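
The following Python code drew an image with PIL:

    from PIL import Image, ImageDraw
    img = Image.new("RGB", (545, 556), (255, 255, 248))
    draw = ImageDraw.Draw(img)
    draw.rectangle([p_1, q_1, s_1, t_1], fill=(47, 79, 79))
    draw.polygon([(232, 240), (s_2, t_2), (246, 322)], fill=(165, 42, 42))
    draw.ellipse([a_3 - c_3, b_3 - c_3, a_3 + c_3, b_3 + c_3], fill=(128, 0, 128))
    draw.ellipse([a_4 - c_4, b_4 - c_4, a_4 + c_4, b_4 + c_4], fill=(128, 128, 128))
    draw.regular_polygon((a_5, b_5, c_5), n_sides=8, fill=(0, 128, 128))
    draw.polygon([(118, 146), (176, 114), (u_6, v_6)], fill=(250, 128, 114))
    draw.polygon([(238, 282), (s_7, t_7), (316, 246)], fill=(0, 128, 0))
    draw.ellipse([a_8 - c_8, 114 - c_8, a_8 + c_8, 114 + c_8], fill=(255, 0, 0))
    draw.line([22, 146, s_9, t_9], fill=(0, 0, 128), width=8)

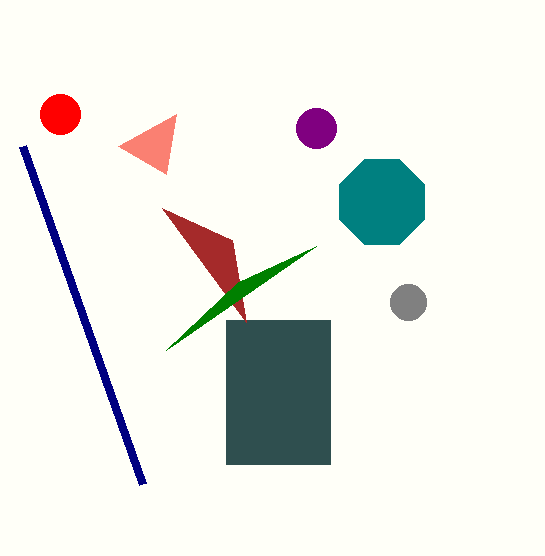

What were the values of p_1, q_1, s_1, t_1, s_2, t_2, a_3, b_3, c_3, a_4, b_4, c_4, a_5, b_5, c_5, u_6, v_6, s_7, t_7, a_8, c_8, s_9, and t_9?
p_1 = 226; q_1 = 320; s_1 = 330; t_1 = 464; s_2 = 162; t_2 = 208; a_3 = 316; b_3 = 128; c_3 = 20; a_4 = 408; b_4 = 302; c_4 = 18; a_5 = 382; b_5 = 202; c_5 = 46; u_6 = 166; v_6 = 174; s_7 = 166; t_7 = 350; a_8 = 60; c_8 = 20; s_9 = 142; t_9 = 484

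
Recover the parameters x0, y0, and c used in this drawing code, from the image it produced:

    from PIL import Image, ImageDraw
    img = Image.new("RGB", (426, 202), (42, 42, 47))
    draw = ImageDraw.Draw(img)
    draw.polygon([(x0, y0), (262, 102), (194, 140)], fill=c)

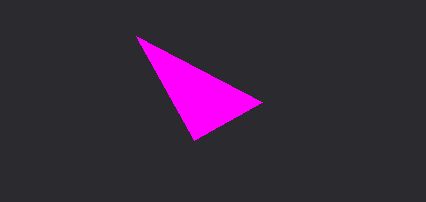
x0 = 136
y0 = 36
c = 'magenta'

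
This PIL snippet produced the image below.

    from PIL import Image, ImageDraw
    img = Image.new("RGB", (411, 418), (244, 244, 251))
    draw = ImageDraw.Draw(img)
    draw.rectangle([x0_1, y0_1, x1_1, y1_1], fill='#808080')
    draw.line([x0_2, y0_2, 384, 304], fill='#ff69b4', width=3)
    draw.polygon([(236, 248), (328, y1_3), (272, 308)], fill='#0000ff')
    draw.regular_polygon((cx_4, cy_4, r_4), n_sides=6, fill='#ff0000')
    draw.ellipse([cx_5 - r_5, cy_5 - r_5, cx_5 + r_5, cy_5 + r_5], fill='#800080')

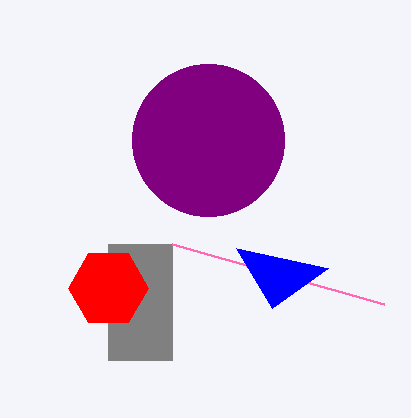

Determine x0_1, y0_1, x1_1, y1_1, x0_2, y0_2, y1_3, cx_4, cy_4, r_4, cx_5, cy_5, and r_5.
x0_1 = 108
y0_1 = 244
x1_1 = 172
y1_1 = 360
x0_2 = 172
y0_2 = 244
y1_3 = 268
cx_4 = 108
cy_4 = 288
r_4 = 40
cx_5 = 208
cy_5 = 140
r_5 = 76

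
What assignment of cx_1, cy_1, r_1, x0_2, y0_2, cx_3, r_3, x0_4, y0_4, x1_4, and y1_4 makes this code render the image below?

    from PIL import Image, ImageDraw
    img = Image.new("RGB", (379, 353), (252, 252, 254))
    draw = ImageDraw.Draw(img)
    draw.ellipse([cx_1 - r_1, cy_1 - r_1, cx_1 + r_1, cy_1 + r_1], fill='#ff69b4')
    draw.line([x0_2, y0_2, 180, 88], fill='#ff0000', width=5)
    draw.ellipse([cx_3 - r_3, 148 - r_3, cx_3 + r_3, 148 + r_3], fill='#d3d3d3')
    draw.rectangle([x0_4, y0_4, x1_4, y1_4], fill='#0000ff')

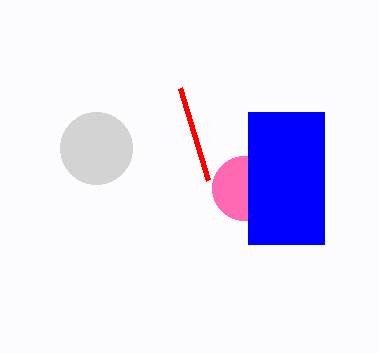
cx_1 = 244; cy_1 = 188; r_1 = 32; x0_2 = 208; y0_2 = 180; cx_3 = 96; r_3 = 36; x0_4 = 248; y0_4 = 112; x1_4 = 324; y1_4 = 244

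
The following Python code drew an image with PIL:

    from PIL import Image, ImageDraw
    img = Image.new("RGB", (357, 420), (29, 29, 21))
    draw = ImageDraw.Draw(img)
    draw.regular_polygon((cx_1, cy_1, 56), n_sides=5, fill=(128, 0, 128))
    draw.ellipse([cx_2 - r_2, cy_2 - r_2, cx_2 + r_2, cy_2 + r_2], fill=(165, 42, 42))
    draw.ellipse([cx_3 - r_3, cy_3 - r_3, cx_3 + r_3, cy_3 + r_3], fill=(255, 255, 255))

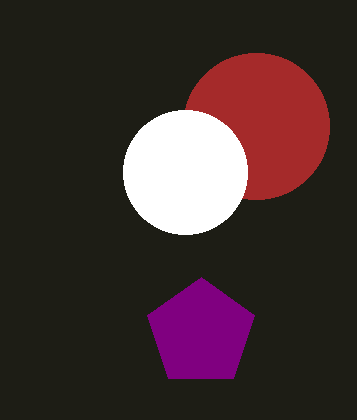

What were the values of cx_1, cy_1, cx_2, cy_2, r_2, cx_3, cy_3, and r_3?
cx_1 = 201; cy_1 = 333; cx_2 = 256; cy_2 = 126; r_2 = 73; cx_3 = 185; cy_3 = 172; r_3 = 62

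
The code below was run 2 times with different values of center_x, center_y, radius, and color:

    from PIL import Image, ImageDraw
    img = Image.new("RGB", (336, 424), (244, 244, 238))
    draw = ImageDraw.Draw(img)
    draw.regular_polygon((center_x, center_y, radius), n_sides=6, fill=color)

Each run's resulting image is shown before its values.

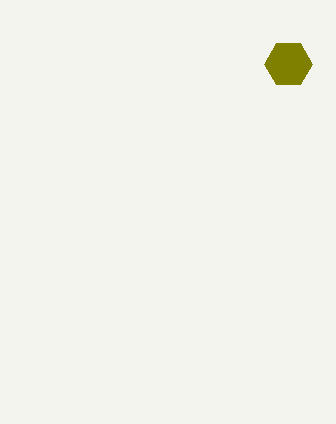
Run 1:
center_x = 288
center_y = 64
radius = 24
color = 'olive'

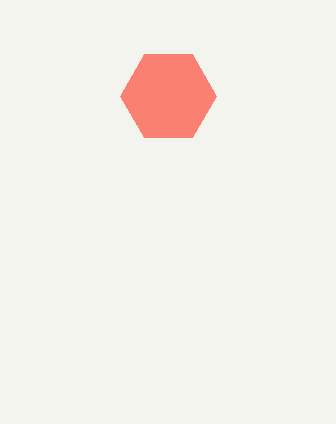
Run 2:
center_x = 168, center_y = 96, radius = 48, color = 'salmon'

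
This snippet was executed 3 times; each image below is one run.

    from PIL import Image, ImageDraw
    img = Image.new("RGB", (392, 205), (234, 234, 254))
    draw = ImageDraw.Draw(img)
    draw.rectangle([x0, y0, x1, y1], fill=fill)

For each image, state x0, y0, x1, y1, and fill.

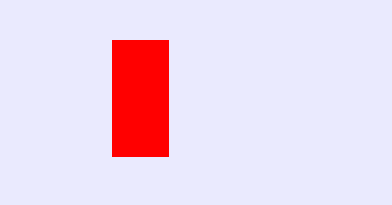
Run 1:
x0 = 112, y0 = 40, x1 = 168, y1 = 156, fill = 'red'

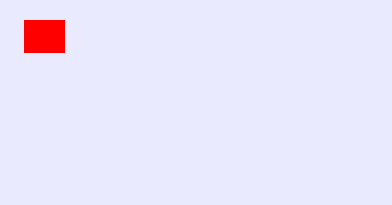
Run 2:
x0 = 24, y0 = 20, x1 = 64, y1 = 52, fill = 'red'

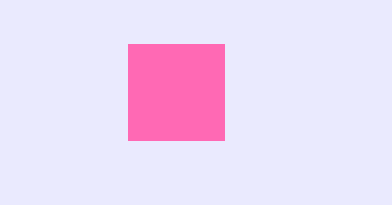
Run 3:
x0 = 128; y0 = 44; x1 = 224; y1 = 140; fill = 'hotpink'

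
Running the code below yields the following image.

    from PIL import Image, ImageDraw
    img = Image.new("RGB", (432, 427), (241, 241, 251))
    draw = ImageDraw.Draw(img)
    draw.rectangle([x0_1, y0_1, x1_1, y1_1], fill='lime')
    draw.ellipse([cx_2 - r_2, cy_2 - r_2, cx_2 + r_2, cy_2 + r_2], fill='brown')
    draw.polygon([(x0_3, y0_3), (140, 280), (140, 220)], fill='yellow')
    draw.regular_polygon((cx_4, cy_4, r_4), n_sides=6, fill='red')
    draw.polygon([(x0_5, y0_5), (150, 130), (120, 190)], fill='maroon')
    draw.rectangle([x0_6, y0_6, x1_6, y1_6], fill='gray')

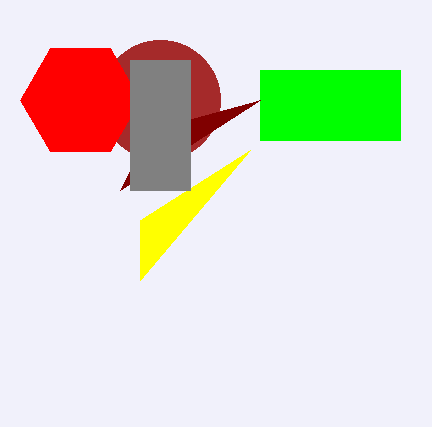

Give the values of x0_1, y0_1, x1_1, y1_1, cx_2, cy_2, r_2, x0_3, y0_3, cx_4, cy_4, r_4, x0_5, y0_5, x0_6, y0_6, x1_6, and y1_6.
x0_1 = 260, y0_1 = 70, x1_1 = 400, y1_1 = 140, cx_2 = 160, cy_2 = 100, r_2 = 60, x0_3 = 250, y0_3 = 150, cx_4 = 80, cy_4 = 100, r_4 = 60, x0_5 = 260, y0_5 = 100, x0_6 = 130, y0_6 = 60, x1_6 = 190, y1_6 = 190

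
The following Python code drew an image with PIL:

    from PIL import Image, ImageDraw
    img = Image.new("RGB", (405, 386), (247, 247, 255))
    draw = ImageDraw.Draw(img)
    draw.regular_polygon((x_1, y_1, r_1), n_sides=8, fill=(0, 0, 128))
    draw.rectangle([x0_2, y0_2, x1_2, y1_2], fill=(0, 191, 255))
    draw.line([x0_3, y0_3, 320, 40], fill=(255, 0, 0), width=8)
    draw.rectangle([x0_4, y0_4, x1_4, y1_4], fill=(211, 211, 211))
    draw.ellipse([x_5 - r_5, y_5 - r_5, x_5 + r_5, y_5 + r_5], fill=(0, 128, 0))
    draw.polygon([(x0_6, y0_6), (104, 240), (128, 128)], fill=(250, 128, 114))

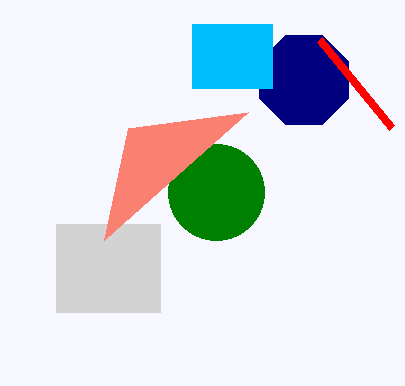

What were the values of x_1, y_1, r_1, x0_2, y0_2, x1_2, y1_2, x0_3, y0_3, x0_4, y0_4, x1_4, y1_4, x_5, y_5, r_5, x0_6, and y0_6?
x_1 = 304
y_1 = 80
r_1 = 48
x0_2 = 192
y0_2 = 24
x1_2 = 272
y1_2 = 88
x0_3 = 392
y0_3 = 128
x0_4 = 56
y0_4 = 224
x1_4 = 160
y1_4 = 312
x_5 = 216
y_5 = 192
r_5 = 48
x0_6 = 248
y0_6 = 112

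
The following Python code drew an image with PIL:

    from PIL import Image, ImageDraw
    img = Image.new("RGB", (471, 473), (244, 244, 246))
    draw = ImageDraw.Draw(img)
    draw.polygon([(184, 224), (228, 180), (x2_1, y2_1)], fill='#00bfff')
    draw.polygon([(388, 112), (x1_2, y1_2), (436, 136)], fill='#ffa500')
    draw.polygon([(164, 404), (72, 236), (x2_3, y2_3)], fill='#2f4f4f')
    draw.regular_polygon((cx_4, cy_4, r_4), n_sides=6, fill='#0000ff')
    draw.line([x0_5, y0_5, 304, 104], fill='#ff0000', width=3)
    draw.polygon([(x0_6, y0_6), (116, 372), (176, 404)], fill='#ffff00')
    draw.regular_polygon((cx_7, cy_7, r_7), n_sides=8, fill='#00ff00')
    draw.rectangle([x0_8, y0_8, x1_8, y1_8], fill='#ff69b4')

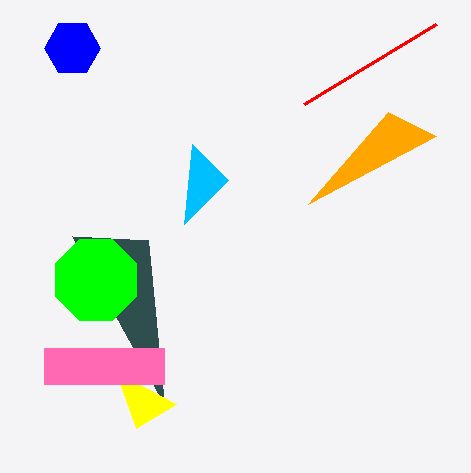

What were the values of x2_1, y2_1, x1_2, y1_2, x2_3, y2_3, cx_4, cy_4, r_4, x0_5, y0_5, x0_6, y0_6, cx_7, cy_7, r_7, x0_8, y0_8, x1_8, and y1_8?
x2_1 = 192; y2_1 = 144; x1_2 = 308; y1_2 = 204; x2_3 = 148; y2_3 = 240; cx_4 = 72; cy_4 = 48; r_4 = 28; x0_5 = 436; y0_5 = 24; x0_6 = 136; y0_6 = 428; cx_7 = 96; cy_7 = 280; r_7 = 44; x0_8 = 44; y0_8 = 348; x1_8 = 164; y1_8 = 384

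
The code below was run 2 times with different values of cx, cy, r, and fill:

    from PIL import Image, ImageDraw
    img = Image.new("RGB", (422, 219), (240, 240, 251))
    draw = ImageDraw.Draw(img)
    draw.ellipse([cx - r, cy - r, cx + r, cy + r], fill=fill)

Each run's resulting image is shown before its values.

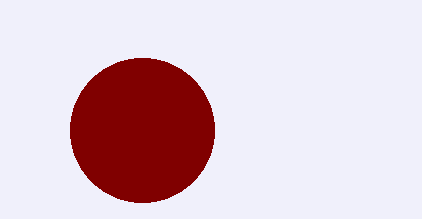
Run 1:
cx = 142, cy = 130, r = 72, fill = 'maroon'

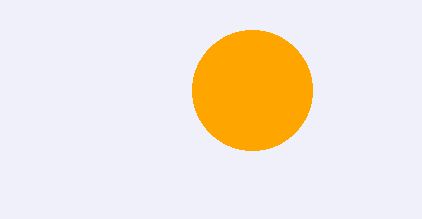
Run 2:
cx = 252, cy = 90, r = 60, fill = 'orange'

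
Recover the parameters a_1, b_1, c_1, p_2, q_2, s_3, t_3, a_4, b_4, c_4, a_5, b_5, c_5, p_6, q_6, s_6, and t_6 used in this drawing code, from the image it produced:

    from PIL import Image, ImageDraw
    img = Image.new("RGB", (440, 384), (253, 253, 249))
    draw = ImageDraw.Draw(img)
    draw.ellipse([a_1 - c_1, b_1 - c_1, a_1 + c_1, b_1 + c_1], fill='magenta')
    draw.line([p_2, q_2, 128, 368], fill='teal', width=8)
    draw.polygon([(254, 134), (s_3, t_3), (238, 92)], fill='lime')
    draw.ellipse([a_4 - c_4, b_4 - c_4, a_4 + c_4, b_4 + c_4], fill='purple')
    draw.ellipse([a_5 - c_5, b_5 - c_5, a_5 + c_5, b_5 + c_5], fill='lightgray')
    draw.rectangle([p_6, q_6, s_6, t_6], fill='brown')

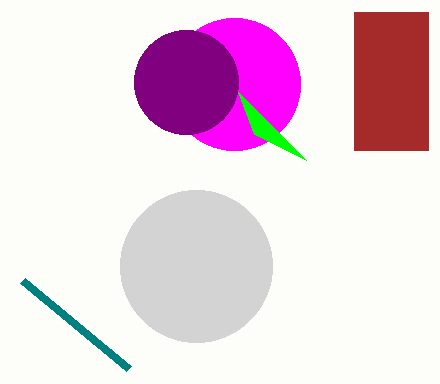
a_1 = 234, b_1 = 84, c_1 = 66, p_2 = 22, q_2 = 280, s_3 = 306, t_3 = 160, a_4 = 186, b_4 = 82, c_4 = 52, a_5 = 196, b_5 = 266, c_5 = 76, p_6 = 354, q_6 = 12, s_6 = 428, t_6 = 150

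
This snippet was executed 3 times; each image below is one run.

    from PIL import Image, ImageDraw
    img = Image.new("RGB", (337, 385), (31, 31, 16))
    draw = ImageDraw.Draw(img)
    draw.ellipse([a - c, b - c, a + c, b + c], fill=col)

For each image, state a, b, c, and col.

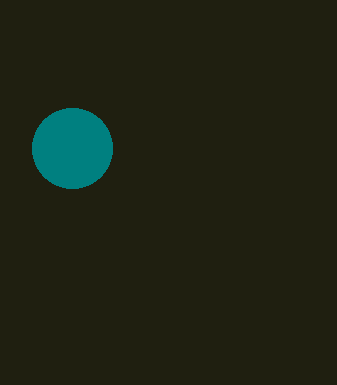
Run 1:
a = 72; b = 148; c = 40; col = 'teal'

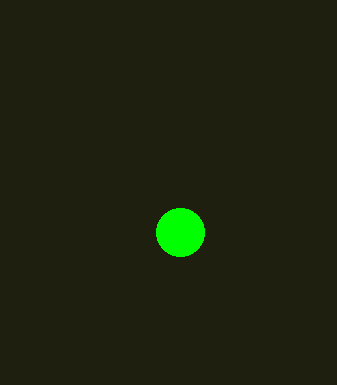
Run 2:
a = 180
b = 232
c = 24
col = 'lime'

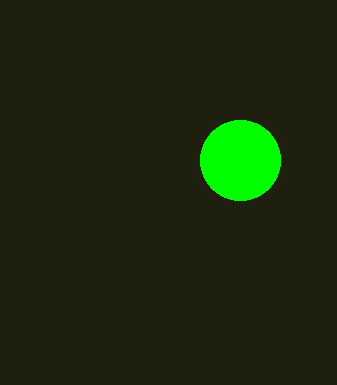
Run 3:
a = 240
b = 160
c = 40
col = 'lime'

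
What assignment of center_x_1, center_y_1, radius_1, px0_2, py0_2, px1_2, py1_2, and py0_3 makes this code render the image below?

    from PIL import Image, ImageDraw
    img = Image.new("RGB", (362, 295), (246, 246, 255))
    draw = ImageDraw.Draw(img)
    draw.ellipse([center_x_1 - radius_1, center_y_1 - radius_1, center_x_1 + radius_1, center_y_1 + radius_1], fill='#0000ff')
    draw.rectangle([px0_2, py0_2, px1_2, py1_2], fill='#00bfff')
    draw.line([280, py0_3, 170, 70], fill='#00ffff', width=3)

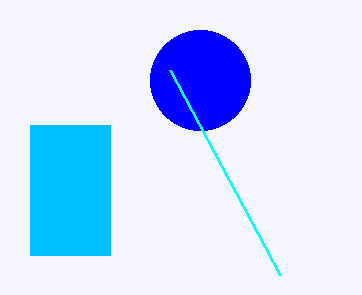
center_x_1 = 200; center_y_1 = 80; radius_1 = 50; px0_2 = 30; py0_2 = 125; px1_2 = 110; py1_2 = 255; py0_3 = 275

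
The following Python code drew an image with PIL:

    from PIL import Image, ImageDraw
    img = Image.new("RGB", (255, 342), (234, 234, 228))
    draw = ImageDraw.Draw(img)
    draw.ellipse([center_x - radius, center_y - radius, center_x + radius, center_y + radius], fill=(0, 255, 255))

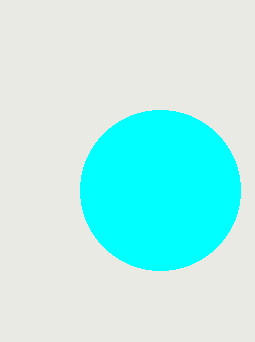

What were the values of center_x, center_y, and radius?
center_x = 160, center_y = 190, radius = 80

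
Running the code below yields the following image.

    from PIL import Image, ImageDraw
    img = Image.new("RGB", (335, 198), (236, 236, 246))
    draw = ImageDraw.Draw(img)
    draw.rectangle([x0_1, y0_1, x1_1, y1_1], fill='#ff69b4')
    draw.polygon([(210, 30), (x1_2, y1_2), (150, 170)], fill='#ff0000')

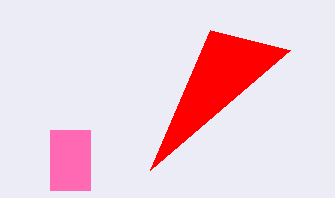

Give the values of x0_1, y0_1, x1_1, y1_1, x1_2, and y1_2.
x0_1 = 50; y0_1 = 130; x1_1 = 90; y1_1 = 190; x1_2 = 290; y1_2 = 50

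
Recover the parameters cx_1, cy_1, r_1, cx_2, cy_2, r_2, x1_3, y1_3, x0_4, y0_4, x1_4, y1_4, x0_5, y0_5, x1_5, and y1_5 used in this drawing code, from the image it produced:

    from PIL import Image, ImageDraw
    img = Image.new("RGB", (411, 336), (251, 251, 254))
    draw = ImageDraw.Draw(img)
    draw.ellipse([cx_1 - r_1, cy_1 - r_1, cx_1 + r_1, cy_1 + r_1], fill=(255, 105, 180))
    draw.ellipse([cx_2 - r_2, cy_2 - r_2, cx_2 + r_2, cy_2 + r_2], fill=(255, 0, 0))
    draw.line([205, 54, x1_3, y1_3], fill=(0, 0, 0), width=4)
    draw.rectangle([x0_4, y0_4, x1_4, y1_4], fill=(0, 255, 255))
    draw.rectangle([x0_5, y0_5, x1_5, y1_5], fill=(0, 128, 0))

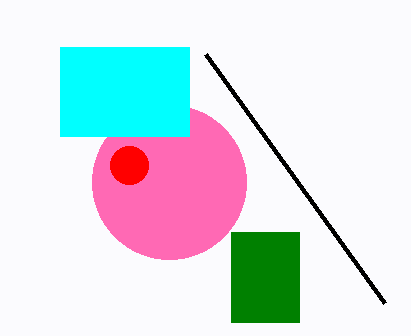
cx_1 = 169, cy_1 = 182, r_1 = 77, cx_2 = 129, cy_2 = 165, r_2 = 19, x1_3 = 384, y1_3 = 303, x0_4 = 60, y0_4 = 47, x1_4 = 189, y1_4 = 136, x0_5 = 231, y0_5 = 232, x1_5 = 299, y1_5 = 322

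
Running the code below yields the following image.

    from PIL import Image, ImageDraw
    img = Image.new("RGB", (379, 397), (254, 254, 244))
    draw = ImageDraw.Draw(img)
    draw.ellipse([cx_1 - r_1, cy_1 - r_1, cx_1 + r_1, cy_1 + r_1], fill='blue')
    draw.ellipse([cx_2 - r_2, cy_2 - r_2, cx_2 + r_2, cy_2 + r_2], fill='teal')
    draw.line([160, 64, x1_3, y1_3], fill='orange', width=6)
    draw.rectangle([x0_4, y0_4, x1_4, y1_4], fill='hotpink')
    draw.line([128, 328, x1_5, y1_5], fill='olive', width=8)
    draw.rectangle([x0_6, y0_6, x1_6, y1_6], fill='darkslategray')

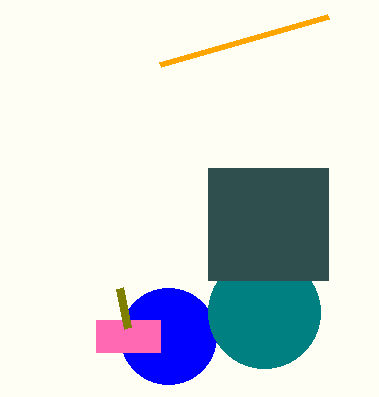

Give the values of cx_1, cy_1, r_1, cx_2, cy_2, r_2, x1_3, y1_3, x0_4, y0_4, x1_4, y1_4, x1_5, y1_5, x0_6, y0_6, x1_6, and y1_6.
cx_1 = 168, cy_1 = 336, r_1 = 48, cx_2 = 264, cy_2 = 312, r_2 = 56, x1_3 = 328, y1_3 = 16, x0_4 = 96, y0_4 = 320, x1_4 = 160, y1_4 = 352, x1_5 = 120, y1_5 = 288, x0_6 = 208, y0_6 = 168, x1_6 = 328, y1_6 = 280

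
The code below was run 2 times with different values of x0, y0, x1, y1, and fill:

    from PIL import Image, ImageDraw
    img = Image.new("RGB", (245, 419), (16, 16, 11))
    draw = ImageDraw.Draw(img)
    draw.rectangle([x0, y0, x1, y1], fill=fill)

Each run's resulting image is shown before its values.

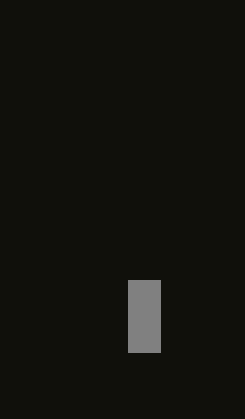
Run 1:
x0 = 128
y0 = 280
x1 = 160
y1 = 352
fill = 'gray'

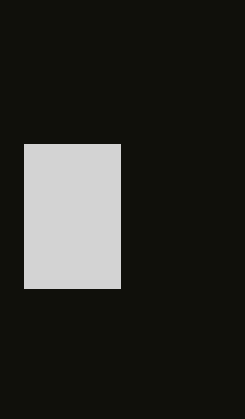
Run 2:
x0 = 24, y0 = 144, x1 = 120, y1 = 288, fill = 'lightgray'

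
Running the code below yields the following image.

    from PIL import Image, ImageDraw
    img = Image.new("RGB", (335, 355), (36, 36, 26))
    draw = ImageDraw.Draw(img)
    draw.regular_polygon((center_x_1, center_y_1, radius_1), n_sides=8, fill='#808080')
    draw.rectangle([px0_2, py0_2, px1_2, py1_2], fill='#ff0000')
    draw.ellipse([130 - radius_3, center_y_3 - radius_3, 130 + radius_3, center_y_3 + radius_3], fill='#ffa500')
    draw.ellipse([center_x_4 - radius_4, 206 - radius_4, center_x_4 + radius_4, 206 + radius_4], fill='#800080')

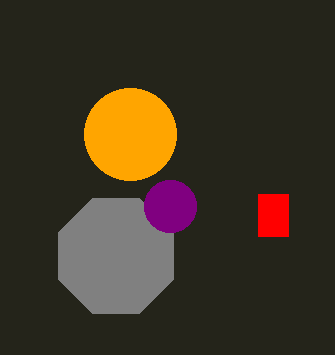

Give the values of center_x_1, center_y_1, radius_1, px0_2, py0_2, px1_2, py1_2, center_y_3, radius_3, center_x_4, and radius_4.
center_x_1 = 116; center_y_1 = 256; radius_1 = 62; px0_2 = 258; py0_2 = 194; px1_2 = 288; py1_2 = 236; center_y_3 = 134; radius_3 = 46; center_x_4 = 170; radius_4 = 26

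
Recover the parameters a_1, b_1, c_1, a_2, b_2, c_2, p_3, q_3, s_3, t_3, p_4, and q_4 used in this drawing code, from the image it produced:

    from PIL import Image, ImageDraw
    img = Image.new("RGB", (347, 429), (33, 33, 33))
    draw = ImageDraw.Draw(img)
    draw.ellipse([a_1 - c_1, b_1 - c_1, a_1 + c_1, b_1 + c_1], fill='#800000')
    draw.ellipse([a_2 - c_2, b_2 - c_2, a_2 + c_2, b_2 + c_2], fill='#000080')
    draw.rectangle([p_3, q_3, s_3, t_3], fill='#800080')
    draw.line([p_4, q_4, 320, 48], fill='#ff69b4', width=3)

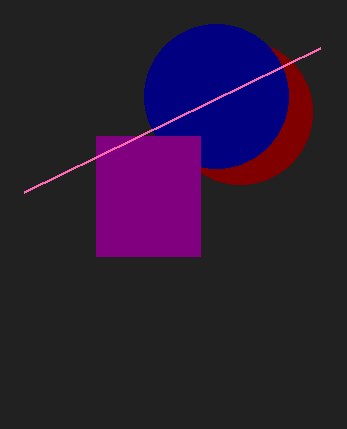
a_1 = 240, b_1 = 112, c_1 = 72, a_2 = 216, b_2 = 96, c_2 = 72, p_3 = 96, q_3 = 136, s_3 = 200, t_3 = 256, p_4 = 24, q_4 = 192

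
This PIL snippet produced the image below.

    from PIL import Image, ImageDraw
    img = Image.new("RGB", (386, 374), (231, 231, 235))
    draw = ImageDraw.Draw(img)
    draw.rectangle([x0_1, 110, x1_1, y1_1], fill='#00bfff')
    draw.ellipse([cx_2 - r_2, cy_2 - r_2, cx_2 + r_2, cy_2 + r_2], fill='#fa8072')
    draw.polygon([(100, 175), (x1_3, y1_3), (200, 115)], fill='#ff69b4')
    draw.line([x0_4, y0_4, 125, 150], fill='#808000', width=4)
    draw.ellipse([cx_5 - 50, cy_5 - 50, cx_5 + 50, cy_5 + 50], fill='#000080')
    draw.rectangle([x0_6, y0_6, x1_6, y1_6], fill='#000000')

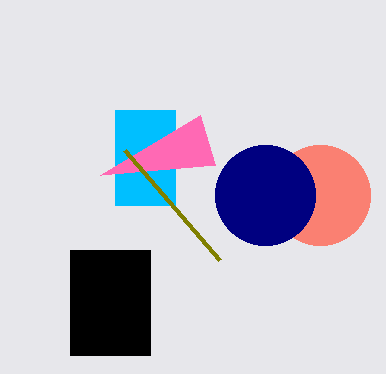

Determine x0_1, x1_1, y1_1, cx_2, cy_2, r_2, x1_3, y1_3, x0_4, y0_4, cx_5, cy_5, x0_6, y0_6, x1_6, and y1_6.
x0_1 = 115
x1_1 = 175
y1_1 = 205
cx_2 = 320
cy_2 = 195
r_2 = 50
x1_3 = 215
y1_3 = 165
x0_4 = 220
y0_4 = 260
cx_5 = 265
cy_5 = 195
x0_6 = 70
y0_6 = 250
x1_6 = 150
y1_6 = 355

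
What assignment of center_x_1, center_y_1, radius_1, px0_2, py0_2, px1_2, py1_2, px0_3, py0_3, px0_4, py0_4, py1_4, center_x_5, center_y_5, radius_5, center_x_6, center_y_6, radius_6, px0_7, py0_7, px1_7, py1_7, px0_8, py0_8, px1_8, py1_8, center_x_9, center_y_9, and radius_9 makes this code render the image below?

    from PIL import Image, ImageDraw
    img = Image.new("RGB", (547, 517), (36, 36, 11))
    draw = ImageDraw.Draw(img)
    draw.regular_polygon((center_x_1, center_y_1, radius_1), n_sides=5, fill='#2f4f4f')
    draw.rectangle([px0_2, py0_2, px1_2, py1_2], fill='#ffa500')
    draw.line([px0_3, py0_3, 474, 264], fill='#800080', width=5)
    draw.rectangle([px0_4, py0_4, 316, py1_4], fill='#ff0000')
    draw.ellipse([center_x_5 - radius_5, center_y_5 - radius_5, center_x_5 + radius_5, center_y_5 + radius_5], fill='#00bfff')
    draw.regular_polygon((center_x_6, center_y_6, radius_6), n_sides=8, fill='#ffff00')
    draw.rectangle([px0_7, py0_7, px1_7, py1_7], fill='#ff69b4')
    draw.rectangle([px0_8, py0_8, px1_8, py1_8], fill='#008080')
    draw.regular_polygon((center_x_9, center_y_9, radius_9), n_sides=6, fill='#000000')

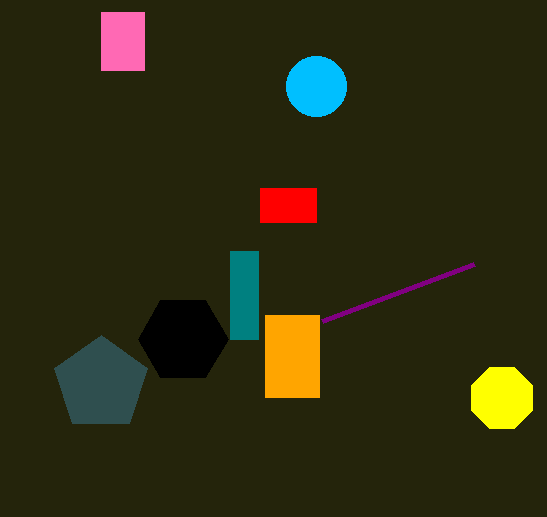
center_x_1 = 101; center_y_1 = 384; radius_1 = 49; px0_2 = 265; py0_2 = 315; px1_2 = 319; py1_2 = 397; px0_3 = 322; py0_3 = 321; px0_4 = 260; py0_4 = 188; py1_4 = 222; center_x_5 = 316; center_y_5 = 86; radius_5 = 30; center_x_6 = 502; center_y_6 = 398; radius_6 = 33; px0_7 = 101; py0_7 = 12; px1_7 = 144; py1_7 = 70; px0_8 = 230; py0_8 = 251; px1_8 = 258; py1_8 = 339; center_x_9 = 183; center_y_9 = 339; radius_9 = 45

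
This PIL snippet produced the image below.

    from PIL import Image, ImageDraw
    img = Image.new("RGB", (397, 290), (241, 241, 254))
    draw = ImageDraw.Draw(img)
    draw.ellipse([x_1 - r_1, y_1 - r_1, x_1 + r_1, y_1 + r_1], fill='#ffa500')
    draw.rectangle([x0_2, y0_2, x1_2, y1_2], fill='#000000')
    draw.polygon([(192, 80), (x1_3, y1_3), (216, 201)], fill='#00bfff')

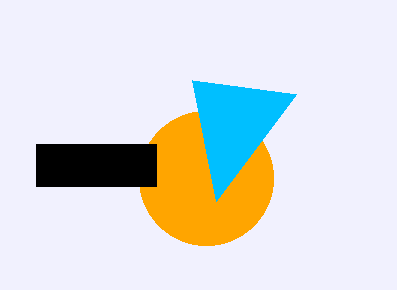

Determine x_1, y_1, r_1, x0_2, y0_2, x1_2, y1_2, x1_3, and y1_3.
x_1 = 206; y_1 = 178; r_1 = 67; x0_2 = 36; y0_2 = 144; x1_2 = 156; y1_2 = 186; x1_3 = 296; y1_3 = 94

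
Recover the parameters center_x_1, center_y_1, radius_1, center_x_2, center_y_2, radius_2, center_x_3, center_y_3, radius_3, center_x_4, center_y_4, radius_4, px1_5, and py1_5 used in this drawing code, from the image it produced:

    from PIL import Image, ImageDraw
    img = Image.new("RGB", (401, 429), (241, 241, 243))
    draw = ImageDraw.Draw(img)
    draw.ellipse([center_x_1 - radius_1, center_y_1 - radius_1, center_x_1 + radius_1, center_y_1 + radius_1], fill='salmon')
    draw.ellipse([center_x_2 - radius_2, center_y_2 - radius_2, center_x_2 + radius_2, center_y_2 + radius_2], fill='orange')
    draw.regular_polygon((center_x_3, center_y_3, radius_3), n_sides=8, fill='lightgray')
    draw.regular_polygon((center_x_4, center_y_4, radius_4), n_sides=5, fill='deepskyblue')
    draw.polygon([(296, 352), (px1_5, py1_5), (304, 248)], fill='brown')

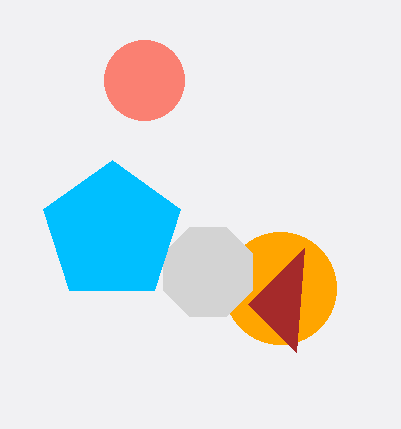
center_x_1 = 144, center_y_1 = 80, radius_1 = 40, center_x_2 = 280, center_y_2 = 288, radius_2 = 56, center_x_3 = 208, center_y_3 = 272, radius_3 = 48, center_x_4 = 112, center_y_4 = 232, radius_4 = 72, px1_5 = 248, py1_5 = 304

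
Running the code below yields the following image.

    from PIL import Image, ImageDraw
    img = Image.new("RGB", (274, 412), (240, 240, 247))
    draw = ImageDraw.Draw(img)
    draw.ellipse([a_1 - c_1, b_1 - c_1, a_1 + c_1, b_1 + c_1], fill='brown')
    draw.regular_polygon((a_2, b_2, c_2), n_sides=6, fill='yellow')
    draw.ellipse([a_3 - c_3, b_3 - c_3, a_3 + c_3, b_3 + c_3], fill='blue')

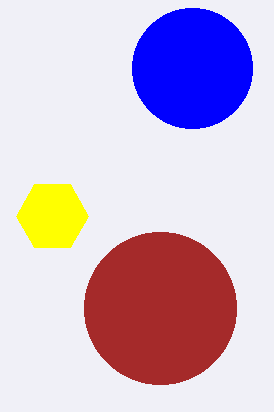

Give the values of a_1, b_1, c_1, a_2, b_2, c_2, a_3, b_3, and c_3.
a_1 = 160
b_1 = 308
c_1 = 76
a_2 = 52
b_2 = 216
c_2 = 36
a_3 = 192
b_3 = 68
c_3 = 60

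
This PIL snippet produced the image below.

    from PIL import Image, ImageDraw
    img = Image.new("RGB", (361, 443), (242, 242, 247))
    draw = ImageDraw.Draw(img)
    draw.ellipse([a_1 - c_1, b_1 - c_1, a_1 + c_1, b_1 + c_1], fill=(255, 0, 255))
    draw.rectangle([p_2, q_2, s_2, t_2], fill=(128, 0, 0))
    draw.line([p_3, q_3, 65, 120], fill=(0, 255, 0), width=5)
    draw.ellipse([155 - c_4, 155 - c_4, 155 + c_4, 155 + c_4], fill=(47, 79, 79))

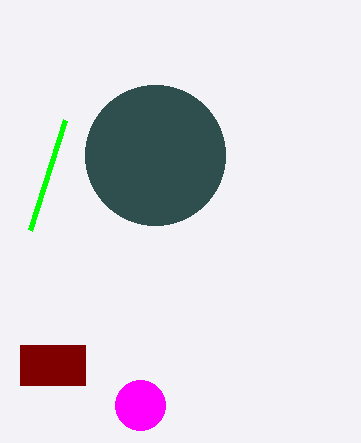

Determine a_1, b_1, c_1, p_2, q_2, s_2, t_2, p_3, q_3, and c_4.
a_1 = 140
b_1 = 405
c_1 = 25
p_2 = 20
q_2 = 345
s_2 = 85
t_2 = 385
p_3 = 30
q_3 = 230
c_4 = 70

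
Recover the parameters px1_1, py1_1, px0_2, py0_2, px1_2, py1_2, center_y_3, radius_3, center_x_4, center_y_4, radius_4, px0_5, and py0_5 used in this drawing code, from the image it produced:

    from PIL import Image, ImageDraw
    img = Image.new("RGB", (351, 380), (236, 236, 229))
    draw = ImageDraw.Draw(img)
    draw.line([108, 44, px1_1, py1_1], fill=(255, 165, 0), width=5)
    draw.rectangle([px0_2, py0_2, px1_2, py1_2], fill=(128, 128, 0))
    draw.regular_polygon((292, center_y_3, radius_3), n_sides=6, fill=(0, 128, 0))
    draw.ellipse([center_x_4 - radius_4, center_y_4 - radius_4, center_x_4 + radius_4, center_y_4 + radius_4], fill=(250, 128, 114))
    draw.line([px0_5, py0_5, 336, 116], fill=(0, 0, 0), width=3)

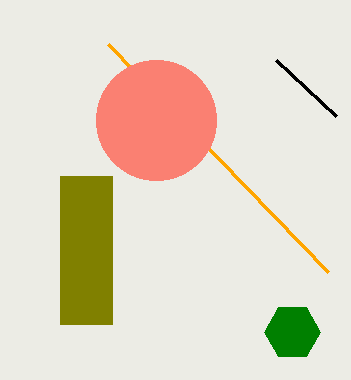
px1_1 = 328, py1_1 = 272, px0_2 = 60, py0_2 = 176, px1_2 = 112, py1_2 = 324, center_y_3 = 332, radius_3 = 28, center_x_4 = 156, center_y_4 = 120, radius_4 = 60, px0_5 = 276, py0_5 = 60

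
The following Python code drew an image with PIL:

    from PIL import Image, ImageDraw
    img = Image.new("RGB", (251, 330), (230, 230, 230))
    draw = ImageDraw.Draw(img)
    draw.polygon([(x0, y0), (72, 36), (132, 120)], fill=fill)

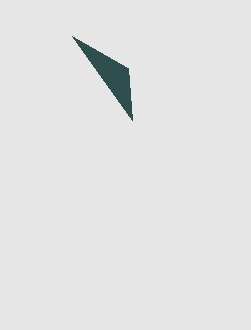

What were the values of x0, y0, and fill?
x0 = 128; y0 = 68; fill = 'darkslategray'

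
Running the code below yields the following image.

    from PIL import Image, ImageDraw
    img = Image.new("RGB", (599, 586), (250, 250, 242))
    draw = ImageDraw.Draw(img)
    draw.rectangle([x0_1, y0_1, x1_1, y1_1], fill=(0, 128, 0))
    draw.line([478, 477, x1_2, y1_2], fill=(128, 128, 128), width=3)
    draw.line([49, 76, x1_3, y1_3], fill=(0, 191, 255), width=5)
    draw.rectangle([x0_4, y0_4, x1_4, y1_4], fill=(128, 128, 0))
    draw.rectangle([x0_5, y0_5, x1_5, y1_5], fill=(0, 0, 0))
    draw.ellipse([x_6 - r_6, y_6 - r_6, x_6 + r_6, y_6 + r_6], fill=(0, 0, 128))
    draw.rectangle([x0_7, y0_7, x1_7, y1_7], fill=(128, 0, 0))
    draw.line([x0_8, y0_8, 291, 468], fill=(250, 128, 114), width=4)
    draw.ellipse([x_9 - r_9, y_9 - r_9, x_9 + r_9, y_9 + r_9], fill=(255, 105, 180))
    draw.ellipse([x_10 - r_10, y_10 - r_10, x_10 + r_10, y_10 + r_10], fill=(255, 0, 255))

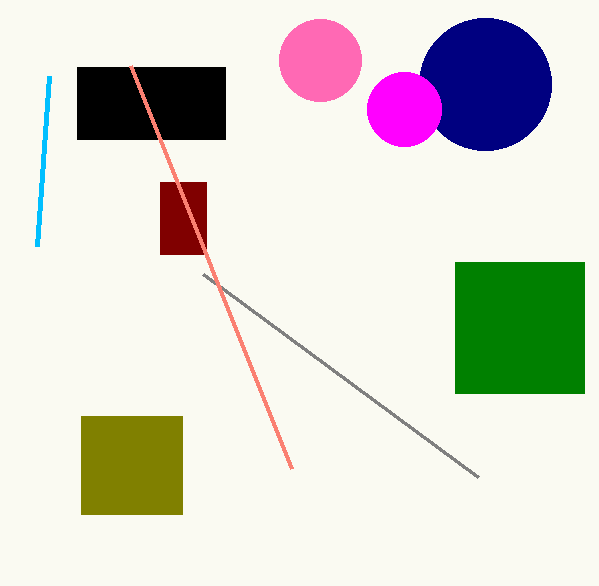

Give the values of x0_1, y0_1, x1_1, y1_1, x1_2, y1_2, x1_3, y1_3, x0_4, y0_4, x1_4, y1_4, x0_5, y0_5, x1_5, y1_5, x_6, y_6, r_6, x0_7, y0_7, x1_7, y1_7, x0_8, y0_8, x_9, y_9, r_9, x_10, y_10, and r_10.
x0_1 = 455, y0_1 = 262, x1_1 = 584, y1_1 = 393, x1_2 = 203, y1_2 = 274, x1_3 = 37, y1_3 = 246, x0_4 = 81, y0_4 = 416, x1_4 = 182, y1_4 = 514, x0_5 = 77, y0_5 = 67, x1_5 = 225, y1_5 = 139, x_6 = 485, y_6 = 84, r_6 = 66, x0_7 = 160, y0_7 = 182, x1_7 = 206, y1_7 = 254, x0_8 = 130, y0_8 = 65, x_9 = 320, y_9 = 60, r_9 = 41, x_10 = 404, y_10 = 109, r_10 = 37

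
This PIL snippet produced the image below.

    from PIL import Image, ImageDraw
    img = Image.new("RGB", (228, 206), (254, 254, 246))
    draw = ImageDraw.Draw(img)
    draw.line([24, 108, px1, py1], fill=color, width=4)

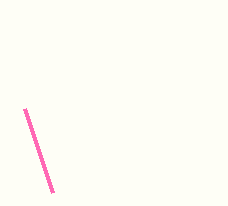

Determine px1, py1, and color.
px1 = 52; py1 = 192; color = 'hotpink'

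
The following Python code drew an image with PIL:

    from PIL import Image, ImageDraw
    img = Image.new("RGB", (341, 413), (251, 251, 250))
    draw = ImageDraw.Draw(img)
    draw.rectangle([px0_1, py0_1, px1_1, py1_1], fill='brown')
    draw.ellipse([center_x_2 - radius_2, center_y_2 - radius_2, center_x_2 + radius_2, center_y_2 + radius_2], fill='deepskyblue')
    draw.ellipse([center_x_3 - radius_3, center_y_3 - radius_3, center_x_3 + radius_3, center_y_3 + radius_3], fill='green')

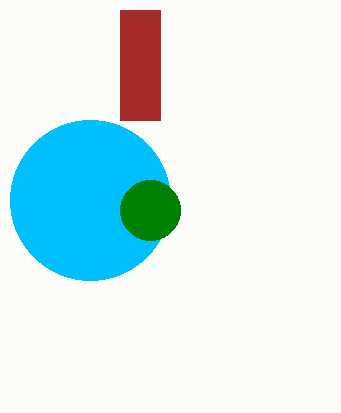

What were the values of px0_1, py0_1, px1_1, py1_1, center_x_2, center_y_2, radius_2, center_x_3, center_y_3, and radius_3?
px0_1 = 120, py0_1 = 10, px1_1 = 160, py1_1 = 120, center_x_2 = 90, center_y_2 = 200, radius_2 = 80, center_x_3 = 150, center_y_3 = 210, radius_3 = 30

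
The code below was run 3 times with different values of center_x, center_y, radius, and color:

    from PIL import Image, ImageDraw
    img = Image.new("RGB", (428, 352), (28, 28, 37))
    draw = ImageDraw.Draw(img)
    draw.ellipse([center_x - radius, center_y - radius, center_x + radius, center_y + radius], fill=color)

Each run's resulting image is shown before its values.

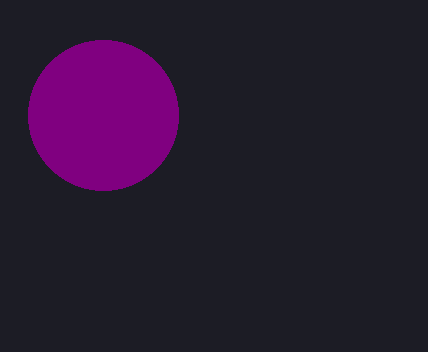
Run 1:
center_x = 103; center_y = 115; radius = 75; color = 'purple'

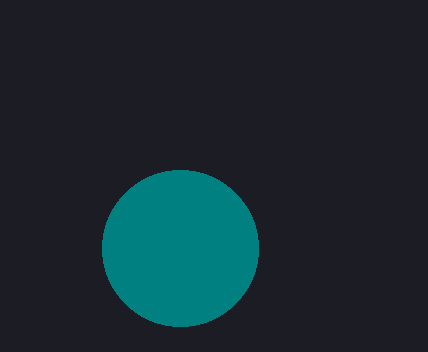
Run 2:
center_x = 180; center_y = 248; radius = 78; color = 'teal'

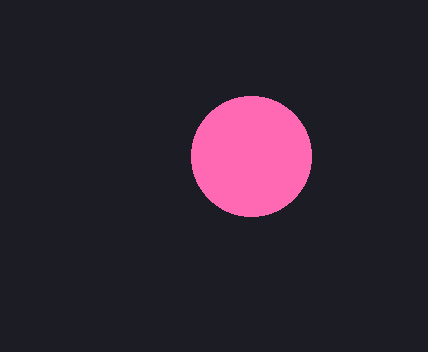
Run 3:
center_x = 251
center_y = 156
radius = 60
color = 'hotpink'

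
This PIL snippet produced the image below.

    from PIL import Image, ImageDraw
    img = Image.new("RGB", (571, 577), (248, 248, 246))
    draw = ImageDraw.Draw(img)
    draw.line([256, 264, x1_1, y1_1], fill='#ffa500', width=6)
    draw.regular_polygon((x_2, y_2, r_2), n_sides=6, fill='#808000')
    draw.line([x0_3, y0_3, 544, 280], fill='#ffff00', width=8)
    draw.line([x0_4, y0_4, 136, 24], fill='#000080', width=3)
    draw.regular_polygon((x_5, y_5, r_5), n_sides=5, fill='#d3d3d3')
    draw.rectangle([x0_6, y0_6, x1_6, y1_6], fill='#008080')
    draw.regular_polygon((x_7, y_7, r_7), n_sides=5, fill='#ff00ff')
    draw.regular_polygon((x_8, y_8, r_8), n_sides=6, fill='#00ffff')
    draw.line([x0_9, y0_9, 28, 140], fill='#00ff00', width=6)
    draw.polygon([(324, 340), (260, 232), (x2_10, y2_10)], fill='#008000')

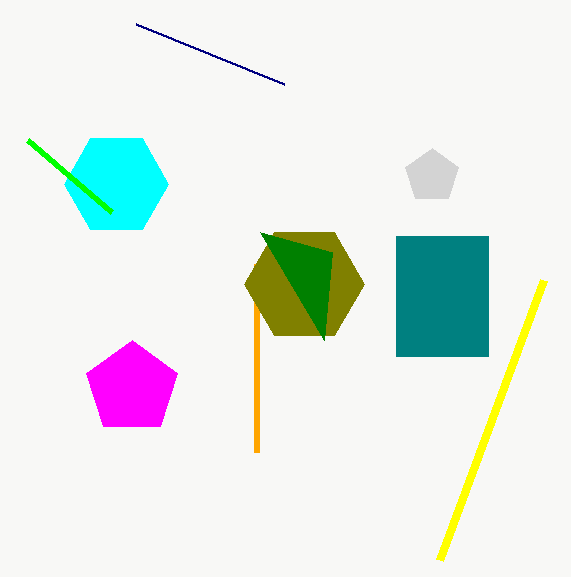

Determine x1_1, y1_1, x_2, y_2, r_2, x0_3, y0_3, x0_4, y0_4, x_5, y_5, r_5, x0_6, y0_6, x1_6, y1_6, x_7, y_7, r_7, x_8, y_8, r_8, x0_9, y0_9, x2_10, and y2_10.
x1_1 = 256; y1_1 = 452; x_2 = 304; y_2 = 284; r_2 = 60; x0_3 = 440; y0_3 = 560; x0_4 = 284; y0_4 = 84; x_5 = 432; y_5 = 176; r_5 = 28; x0_6 = 396; y0_6 = 236; x1_6 = 488; y1_6 = 356; x_7 = 132; y_7 = 388; r_7 = 48; x_8 = 116; y_8 = 184; r_8 = 52; x0_9 = 112; y0_9 = 212; x2_10 = 332; y2_10 = 252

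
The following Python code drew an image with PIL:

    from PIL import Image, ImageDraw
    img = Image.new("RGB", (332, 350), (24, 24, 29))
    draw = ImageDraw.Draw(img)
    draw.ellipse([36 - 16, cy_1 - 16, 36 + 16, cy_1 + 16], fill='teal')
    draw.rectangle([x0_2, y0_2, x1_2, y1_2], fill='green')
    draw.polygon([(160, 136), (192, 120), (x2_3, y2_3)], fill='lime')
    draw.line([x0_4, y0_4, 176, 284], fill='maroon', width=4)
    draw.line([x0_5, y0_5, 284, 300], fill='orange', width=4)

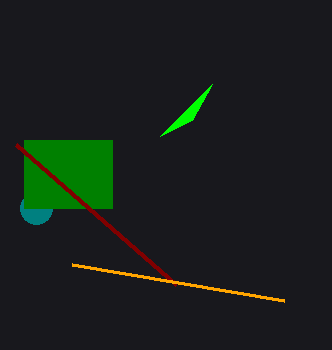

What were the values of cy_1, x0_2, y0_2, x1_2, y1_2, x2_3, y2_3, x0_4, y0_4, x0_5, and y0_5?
cy_1 = 208; x0_2 = 24; y0_2 = 140; x1_2 = 112; y1_2 = 208; x2_3 = 212; y2_3 = 84; x0_4 = 16; y0_4 = 144; x0_5 = 72; y0_5 = 264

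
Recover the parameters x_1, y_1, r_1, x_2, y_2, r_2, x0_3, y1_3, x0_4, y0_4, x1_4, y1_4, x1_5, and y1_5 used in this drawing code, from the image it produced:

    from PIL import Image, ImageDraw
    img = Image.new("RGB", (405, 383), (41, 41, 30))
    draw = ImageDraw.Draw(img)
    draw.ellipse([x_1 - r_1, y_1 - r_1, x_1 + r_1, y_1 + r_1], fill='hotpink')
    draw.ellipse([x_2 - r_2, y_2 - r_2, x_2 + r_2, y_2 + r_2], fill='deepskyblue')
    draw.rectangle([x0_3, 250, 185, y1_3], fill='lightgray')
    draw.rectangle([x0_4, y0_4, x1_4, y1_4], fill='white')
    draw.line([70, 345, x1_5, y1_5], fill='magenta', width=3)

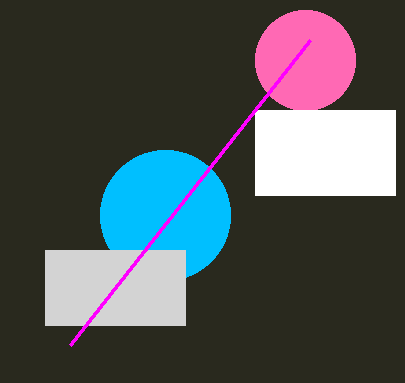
x_1 = 305, y_1 = 60, r_1 = 50, x_2 = 165, y_2 = 215, r_2 = 65, x0_3 = 45, y1_3 = 325, x0_4 = 255, y0_4 = 110, x1_4 = 395, y1_4 = 195, x1_5 = 310, y1_5 = 40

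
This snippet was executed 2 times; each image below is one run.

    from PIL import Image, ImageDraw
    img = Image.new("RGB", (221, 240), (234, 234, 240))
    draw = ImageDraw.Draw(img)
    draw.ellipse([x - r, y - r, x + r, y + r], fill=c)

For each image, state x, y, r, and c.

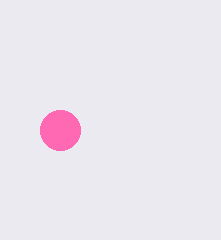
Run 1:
x = 60; y = 130; r = 20; c = 'hotpink'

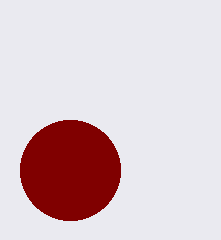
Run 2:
x = 70; y = 170; r = 50; c = 'maroon'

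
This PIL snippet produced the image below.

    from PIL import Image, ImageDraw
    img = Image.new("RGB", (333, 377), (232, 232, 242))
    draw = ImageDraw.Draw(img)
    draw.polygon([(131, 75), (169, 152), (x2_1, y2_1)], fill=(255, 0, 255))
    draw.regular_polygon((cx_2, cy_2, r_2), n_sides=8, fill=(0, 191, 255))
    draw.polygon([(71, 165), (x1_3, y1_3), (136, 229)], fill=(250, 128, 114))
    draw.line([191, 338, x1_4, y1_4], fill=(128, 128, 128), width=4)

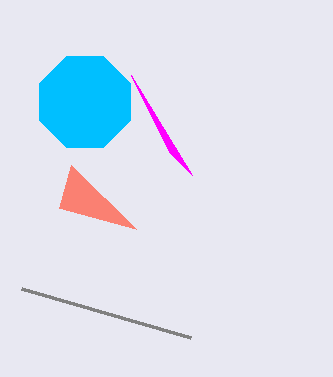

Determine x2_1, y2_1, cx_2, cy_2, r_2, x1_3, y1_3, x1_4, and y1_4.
x2_1 = 192; y2_1 = 175; cx_2 = 85; cy_2 = 102; r_2 = 49; x1_3 = 59; y1_3 = 208; x1_4 = 22; y1_4 = 289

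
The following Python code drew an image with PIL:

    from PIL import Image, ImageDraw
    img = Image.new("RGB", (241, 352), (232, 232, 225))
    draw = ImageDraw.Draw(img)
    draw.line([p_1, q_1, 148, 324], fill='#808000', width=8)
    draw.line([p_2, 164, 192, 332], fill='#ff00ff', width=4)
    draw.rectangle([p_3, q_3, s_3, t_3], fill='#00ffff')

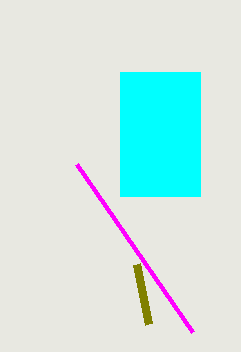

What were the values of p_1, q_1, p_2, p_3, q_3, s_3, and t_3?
p_1 = 136, q_1 = 264, p_2 = 76, p_3 = 120, q_3 = 72, s_3 = 200, t_3 = 196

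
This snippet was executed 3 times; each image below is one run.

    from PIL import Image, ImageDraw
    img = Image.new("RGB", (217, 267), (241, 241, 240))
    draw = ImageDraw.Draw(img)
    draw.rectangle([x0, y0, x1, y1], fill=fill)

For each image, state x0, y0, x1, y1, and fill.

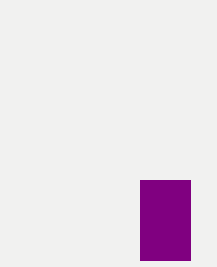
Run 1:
x0 = 140, y0 = 180, x1 = 190, y1 = 260, fill = 'purple'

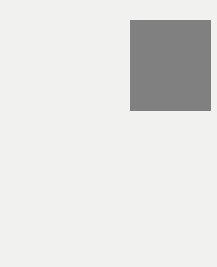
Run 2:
x0 = 130; y0 = 20; x1 = 210; y1 = 110; fill = 'gray'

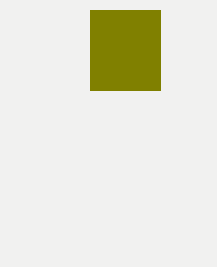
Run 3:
x0 = 90, y0 = 10, x1 = 160, y1 = 90, fill = 'olive'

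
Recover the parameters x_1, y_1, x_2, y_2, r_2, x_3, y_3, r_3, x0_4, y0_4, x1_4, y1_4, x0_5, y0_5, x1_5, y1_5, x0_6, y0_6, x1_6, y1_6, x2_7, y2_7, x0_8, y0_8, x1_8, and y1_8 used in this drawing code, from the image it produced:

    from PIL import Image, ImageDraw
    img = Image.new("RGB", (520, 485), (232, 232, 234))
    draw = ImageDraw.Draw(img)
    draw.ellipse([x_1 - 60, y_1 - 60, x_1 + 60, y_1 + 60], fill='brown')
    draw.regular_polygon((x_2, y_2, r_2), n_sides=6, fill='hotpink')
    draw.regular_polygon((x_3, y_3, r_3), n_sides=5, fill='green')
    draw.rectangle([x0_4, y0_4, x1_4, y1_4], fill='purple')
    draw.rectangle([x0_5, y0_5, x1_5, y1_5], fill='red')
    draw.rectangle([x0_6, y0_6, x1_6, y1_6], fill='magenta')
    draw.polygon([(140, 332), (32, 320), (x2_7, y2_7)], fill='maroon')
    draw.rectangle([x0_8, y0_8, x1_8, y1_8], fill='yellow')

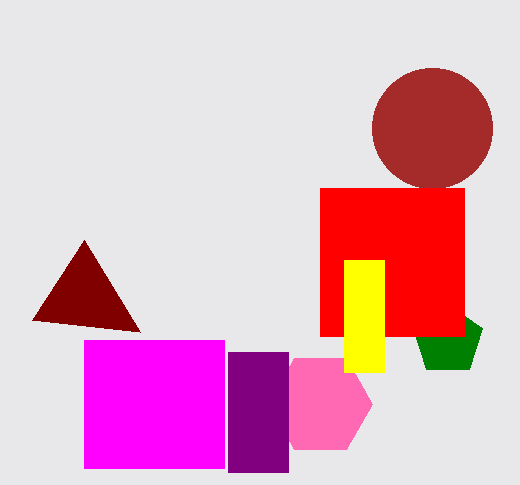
x_1 = 432
y_1 = 128
x_2 = 320
y_2 = 404
r_2 = 52
x_3 = 448
y_3 = 340
r_3 = 36
x0_4 = 228
y0_4 = 352
x1_4 = 288
y1_4 = 472
x0_5 = 320
y0_5 = 188
x1_5 = 464
y1_5 = 336
x0_6 = 84
y0_6 = 340
x1_6 = 224
y1_6 = 468
x2_7 = 84
y2_7 = 240
x0_8 = 344
y0_8 = 260
x1_8 = 384
y1_8 = 372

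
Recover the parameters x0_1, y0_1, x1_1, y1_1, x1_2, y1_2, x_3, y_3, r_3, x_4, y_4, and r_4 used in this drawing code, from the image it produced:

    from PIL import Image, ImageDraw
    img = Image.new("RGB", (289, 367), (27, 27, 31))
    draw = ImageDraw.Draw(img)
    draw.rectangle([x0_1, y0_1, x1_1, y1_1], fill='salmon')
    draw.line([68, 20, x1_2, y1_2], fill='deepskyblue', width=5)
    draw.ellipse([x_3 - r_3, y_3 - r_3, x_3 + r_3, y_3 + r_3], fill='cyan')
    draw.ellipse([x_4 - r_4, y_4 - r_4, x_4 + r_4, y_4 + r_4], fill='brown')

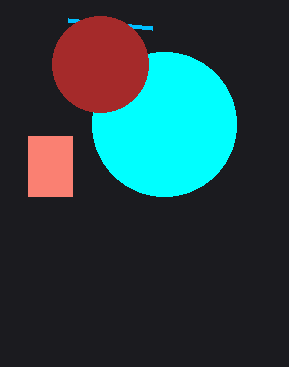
x0_1 = 28, y0_1 = 136, x1_1 = 72, y1_1 = 196, x1_2 = 152, y1_2 = 28, x_3 = 164, y_3 = 124, r_3 = 72, x_4 = 100, y_4 = 64, r_4 = 48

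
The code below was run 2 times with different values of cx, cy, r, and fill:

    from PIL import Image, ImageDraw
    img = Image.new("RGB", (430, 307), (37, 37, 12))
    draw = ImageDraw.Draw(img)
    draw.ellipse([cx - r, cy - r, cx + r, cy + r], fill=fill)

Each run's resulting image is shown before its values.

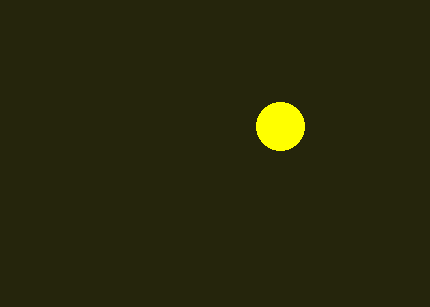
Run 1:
cx = 280
cy = 126
r = 24
fill = 'yellow'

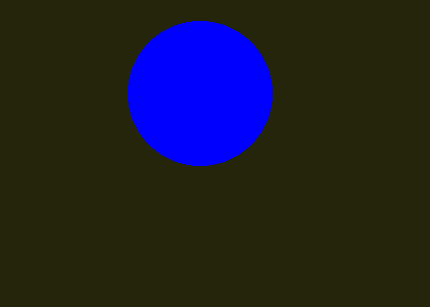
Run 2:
cx = 200; cy = 93; r = 72; fill = 'blue'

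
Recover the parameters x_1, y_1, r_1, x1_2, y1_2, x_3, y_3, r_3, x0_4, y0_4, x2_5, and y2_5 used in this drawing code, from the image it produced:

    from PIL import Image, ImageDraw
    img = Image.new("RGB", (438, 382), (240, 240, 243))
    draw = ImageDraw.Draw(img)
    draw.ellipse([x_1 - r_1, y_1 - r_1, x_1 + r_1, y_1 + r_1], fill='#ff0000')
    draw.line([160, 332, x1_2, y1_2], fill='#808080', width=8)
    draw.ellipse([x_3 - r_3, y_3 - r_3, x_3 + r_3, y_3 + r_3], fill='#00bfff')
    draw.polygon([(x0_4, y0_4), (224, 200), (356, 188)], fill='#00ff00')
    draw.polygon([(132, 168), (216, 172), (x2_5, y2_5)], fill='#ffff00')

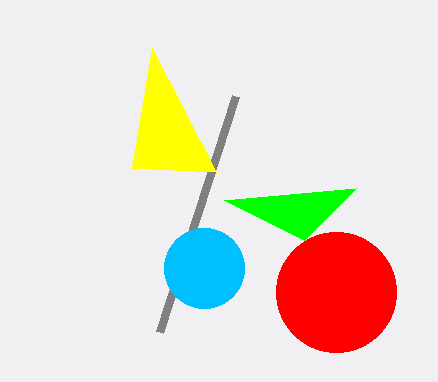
x_1 = 336, y_1 = 292, r_1 = 60, x1_2 = 236, y1_2 = 96, x_3 = 204, y_3 = 268, r_3 = 40, x0_4 = 304, y0_4 = 240, x2_5 = 152, y2_5 = 48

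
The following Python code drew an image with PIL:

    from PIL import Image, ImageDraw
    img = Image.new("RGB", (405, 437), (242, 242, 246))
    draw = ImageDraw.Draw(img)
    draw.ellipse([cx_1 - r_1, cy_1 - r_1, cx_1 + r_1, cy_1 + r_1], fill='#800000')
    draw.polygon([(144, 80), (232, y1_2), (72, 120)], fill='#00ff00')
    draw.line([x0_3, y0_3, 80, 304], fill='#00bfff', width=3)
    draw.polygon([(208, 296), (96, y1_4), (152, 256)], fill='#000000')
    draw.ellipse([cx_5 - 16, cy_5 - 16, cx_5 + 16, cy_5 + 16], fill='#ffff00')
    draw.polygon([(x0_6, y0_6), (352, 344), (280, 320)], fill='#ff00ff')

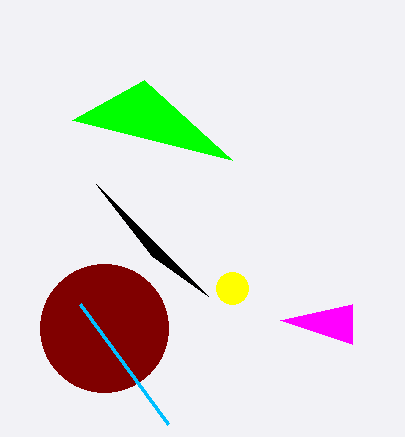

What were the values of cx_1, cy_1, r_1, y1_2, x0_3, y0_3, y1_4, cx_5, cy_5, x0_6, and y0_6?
cx_1 = 104
cy_1 = 328
r_1 = 64
y1_2 = 160
x0_3 = 168
y0_3 = 424
y1_4 = 184
cx_5 = 232
cy_5 = 288
x0_6 = 352
y0_6 = 304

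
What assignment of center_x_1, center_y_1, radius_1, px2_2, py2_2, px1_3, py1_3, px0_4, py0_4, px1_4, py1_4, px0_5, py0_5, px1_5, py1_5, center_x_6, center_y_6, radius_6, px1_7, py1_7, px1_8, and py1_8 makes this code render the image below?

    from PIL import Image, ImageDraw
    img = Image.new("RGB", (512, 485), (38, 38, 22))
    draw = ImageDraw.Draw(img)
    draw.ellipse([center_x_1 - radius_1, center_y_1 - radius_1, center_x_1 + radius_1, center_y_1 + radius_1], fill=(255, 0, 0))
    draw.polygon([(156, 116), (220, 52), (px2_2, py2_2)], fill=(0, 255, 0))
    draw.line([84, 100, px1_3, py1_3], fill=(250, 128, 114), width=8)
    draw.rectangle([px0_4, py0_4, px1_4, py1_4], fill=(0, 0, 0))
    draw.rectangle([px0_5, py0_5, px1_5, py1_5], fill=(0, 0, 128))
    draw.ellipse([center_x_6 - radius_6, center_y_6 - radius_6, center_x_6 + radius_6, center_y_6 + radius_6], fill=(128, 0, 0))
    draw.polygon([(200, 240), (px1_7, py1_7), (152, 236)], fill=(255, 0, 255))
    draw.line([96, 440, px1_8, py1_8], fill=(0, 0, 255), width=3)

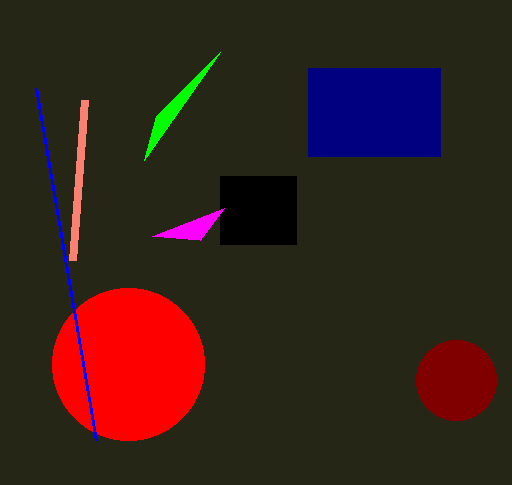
center_x_1 = 128; center_y_1 = 364; radius_1 = 76; px2_2 = 144; py2_2 = 160; px1_3 = 72; py1_3 = 260; px0_4 = 220; py0_4 = 176; px1_4 = 296; py1_4 = 244; px0_5 = 308; py0_5 = 68; px1_5 = 440; py1_5 = 156; center_x_6 = 456; center_y_6 = 380; radius_6 = 40; px1_7 = 224; py1_7 = 208; px1_8 = 36; py1_8 = 88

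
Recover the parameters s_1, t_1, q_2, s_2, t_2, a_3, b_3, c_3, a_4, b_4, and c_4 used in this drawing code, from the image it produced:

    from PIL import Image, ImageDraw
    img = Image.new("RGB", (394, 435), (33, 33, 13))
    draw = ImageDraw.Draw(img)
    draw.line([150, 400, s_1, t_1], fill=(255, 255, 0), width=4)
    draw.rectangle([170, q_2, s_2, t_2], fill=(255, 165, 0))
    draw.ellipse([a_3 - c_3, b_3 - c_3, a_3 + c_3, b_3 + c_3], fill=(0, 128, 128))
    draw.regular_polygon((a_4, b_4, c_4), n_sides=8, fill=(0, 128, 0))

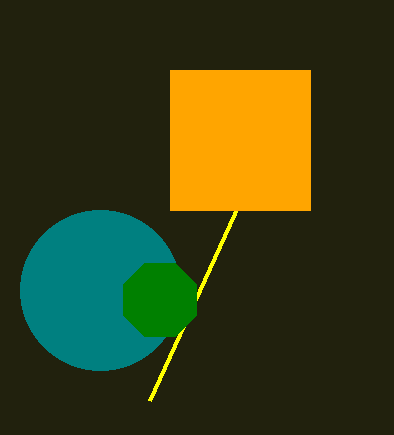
s_1 = 300; t_1 = 70; q_2 = 70; s_2 = 310; t_2 = 210; a_3 = 100; b_3 = 290; c_3 = 80; a_4 = 160; b_4 = 300; c_4 = 40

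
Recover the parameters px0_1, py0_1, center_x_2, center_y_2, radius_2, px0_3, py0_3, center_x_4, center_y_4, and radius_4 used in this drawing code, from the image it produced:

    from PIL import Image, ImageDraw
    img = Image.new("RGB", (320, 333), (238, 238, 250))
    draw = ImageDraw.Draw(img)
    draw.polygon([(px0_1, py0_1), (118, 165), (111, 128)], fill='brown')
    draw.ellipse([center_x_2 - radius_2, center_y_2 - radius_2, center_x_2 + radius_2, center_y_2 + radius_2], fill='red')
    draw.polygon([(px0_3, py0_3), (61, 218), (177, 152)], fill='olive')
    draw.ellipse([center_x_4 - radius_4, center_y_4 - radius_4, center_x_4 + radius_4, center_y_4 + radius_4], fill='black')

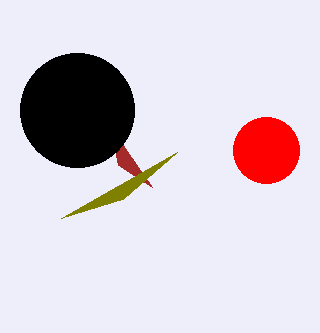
px0_1 = 152, py0_1 = 187, center_x_2 = 266, center_y_2 = 150, radius_2 = 33, px0_3 = 123, py0_3 = 199, center_x_4 = 77, center_y_4 = 110, radius_4 = 57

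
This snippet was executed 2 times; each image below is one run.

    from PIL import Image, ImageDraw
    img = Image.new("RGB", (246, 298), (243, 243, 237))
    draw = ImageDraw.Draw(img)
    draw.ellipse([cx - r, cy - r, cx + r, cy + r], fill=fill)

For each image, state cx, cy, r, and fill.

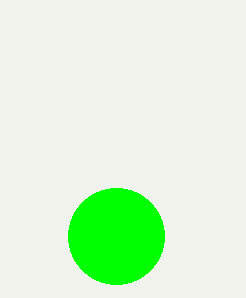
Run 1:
cx = 116
cy = 236
r = 48
fill = 'lime'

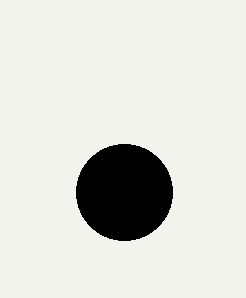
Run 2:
cx = 124, cy = 192, r = 48, fill = 'black'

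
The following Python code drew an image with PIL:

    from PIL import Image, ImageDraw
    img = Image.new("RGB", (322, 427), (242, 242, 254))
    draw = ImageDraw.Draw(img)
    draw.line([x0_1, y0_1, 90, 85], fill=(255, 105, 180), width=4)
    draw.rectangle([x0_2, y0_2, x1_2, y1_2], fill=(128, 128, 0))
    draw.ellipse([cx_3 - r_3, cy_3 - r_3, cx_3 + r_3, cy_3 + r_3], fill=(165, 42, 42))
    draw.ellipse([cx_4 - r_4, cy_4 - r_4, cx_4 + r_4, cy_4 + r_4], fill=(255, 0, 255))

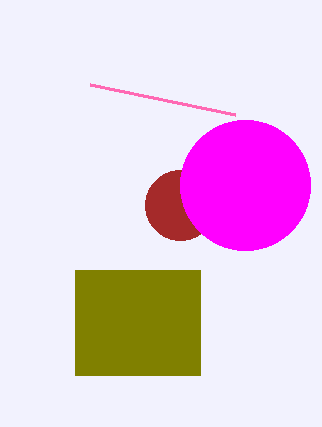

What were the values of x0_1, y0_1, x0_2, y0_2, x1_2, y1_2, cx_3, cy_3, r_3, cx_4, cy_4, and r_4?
x0_1 = 235, y0_1 = 115, x0_2 = 75, y0_2 = 270, x1_2 = 200, y1_2 = 375, cx_3 = 180, cy_3 = 205, r_3 = 35, cx_4 = 245, cy_4 = 185, r_4 = 65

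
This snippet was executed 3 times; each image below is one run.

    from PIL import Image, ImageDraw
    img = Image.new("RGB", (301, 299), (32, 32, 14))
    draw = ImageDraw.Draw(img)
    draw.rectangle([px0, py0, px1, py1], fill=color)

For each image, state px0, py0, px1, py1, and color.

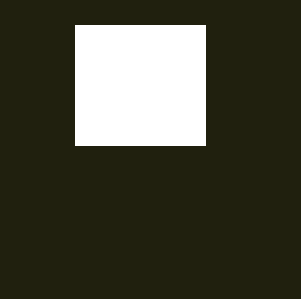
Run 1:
px0 = 75; py0 = 25; px1 = 205; py1 = 145; color = 'white'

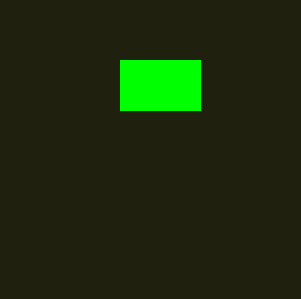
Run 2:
px0 = 120; py0 = 60; px1 = 200; py1 = 110; color = 'lime'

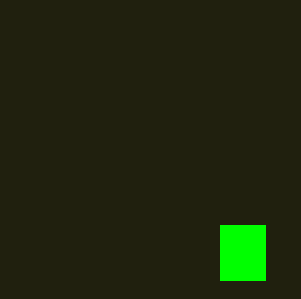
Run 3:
px0 = 220, py0 = 225, px1 = 265, py1 = 280, color = 'lime'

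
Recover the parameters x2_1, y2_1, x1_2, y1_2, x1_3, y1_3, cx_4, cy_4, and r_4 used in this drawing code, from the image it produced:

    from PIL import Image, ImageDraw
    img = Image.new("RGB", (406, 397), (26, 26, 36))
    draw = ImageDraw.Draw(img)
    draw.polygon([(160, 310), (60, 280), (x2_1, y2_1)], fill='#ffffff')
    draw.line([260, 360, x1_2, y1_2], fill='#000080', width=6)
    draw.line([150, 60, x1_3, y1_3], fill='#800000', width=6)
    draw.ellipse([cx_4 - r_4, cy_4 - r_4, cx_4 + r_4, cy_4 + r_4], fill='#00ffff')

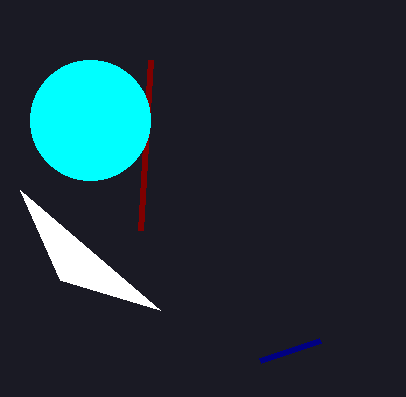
x2_1 = 20; y2_1 = 190; x1_2 = 320; y1_2 = 340; x1_3 = 140; y1_3 = 230; cx_4 = 90; cy_4 = 120; r_4 = 60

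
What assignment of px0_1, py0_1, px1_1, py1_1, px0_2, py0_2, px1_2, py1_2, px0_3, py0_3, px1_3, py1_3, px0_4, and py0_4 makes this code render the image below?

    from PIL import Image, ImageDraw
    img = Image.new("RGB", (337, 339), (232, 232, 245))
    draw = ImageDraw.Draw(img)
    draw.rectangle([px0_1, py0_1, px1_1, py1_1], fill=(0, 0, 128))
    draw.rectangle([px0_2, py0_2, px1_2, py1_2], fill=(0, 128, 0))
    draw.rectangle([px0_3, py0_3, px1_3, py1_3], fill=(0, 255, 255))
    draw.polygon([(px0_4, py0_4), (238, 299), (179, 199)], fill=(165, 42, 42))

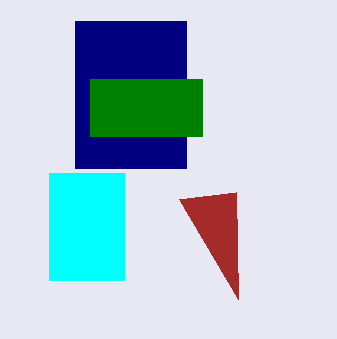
px0_1 = 75, py0_1 = 21, px1_1 = 186, py1_1 = 168, px0_2 = 90, py0_2 = 79, px1_2 = 202, py1_2 = 136, px0_3 = 49, py0_3 = 173, px1_3 = 124, py1_3 = 280, px0_4 = 236, py0_4 = 192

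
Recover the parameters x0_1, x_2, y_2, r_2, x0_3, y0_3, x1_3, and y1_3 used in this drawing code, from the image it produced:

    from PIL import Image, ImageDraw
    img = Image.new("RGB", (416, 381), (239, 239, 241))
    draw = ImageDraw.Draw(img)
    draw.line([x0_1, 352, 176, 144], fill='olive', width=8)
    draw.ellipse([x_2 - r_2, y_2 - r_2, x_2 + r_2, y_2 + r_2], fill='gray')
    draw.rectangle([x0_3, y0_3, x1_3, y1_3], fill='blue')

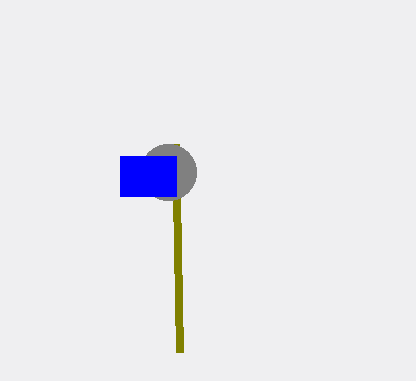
x0_1 = 180
x_2 = 168
y_2 = 172
r_2 = 28
x0_3 = 120
y0_3 = 156
x1_3 = 176
y1_3 = 196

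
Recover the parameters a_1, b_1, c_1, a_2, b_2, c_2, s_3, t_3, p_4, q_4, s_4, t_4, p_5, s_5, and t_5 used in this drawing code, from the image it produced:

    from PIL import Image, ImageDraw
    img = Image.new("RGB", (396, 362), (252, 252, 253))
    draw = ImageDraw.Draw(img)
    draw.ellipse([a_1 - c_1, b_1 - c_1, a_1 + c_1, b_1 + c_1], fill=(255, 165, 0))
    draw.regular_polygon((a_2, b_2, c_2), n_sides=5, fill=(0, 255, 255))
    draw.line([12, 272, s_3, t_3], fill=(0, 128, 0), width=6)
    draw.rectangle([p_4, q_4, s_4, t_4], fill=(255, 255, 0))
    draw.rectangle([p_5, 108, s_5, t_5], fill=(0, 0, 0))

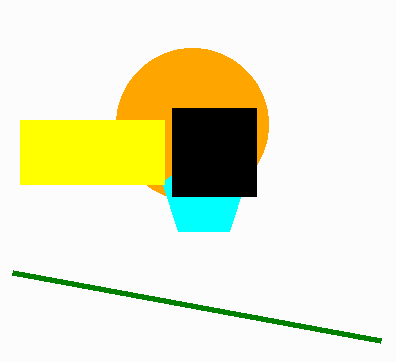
a_1 = 192; b_1 = 124; c_1 = 76; a_2 = 204; b_2 = 196; c_2 = 44; s_3 = 380; t_3 = 340; p_4 = 20; q_4 = 120; s_4 = 164; t_4 = 184; p_5 = 172; s_5 = 256; t_5 = 196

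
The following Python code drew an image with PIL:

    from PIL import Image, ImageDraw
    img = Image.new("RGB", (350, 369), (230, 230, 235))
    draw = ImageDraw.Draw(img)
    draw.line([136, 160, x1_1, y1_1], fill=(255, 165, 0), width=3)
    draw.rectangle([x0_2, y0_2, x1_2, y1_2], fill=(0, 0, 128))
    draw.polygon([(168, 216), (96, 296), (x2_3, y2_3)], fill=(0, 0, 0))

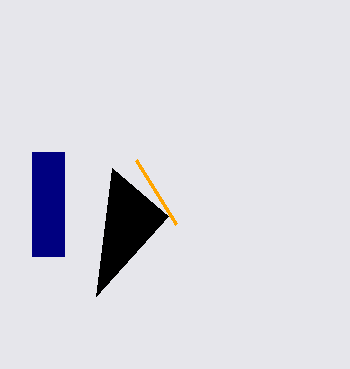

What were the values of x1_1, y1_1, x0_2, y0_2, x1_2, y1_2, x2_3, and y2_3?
x1_1 = 176
y1_1 = 224
x0_2 = 32
y0_2 = 152
x1_2 = 64
y1_2 = 256
x2_3 = 112
y2_3 = 168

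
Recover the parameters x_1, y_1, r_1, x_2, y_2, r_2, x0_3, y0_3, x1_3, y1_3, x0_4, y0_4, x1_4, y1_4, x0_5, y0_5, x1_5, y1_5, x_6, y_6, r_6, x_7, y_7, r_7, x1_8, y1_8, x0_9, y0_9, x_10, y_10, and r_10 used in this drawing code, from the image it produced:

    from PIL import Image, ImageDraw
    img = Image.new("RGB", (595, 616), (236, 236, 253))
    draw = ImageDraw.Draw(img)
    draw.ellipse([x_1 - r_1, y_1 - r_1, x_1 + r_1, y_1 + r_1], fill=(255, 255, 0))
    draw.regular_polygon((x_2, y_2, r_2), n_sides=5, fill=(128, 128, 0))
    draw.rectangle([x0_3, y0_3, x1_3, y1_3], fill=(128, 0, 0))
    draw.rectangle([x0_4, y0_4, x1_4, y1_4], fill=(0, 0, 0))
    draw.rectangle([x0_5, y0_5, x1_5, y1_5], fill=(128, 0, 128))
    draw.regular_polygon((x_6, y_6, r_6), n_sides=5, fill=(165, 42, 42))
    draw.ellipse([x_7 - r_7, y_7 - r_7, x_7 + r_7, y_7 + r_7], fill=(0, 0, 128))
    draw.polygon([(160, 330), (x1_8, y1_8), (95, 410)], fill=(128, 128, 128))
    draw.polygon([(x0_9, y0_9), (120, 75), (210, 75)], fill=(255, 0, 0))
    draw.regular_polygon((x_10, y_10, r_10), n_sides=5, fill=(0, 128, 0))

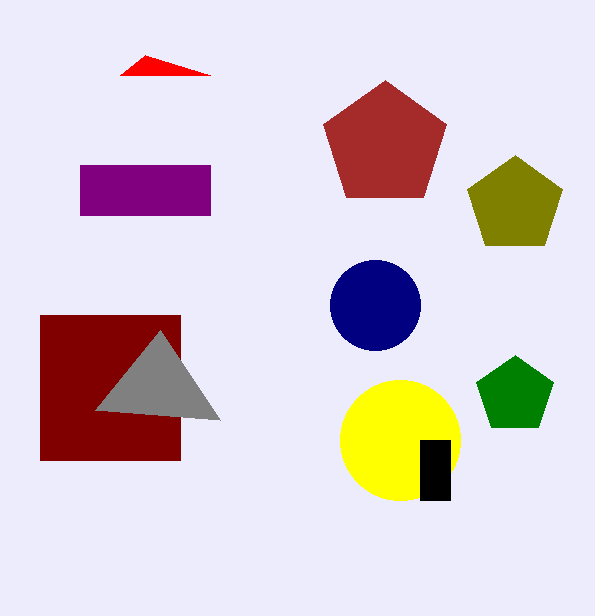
x_1 = 400; y_1 = 440; r_1 = 60; x_2 = 515; y_2 = 205; r_2 = 50; x0_3 = 40; y0_3 = 315; x1_3 = 180; y1_3 = 460; x0_4 = 420; y0_4 = 440; x1_4 = 450; y1_4 = 500; x0_5 = 80; y0_5 = 165; x1_5 = 210; y1_5 = 215; x_6 = 385; y_6 = 145; r_6 = 65; x_7 = 375; y_7 = 305; r_7 = 45; x1_8 = 220; y1_8 = 420; x0_9 = 145; y0_9 = 55; x_10 = 515; y_10 = 395; r_10 = 40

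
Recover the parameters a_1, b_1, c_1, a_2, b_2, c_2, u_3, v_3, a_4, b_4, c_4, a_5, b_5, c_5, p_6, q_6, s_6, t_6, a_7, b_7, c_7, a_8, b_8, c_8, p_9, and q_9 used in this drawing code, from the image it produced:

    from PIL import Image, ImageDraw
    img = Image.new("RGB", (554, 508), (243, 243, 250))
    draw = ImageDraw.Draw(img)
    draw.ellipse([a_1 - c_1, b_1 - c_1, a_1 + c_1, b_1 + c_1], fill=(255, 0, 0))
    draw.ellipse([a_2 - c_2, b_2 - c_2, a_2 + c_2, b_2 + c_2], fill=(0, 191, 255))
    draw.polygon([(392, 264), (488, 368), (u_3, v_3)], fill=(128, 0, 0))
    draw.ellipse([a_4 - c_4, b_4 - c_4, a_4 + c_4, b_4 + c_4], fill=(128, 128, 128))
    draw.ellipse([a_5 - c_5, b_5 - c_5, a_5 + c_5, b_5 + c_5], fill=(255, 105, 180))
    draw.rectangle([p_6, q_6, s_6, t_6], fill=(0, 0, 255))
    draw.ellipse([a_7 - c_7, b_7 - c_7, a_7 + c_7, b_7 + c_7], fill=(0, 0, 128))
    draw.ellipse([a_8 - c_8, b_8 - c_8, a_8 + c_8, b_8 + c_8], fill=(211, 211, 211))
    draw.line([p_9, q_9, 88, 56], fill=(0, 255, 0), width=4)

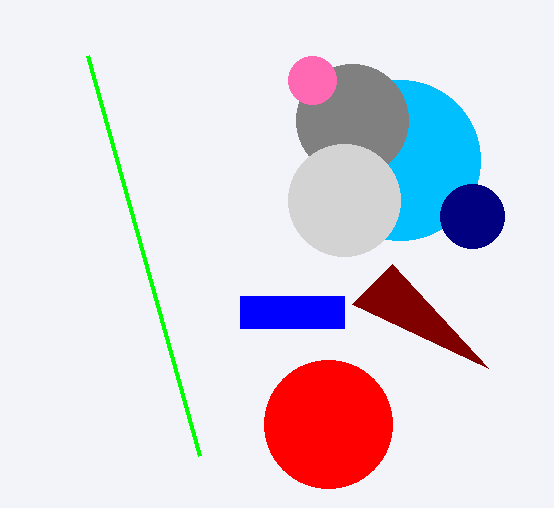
a_1 = 328; b_1 = 424; c_1 = 64; a_2 = 400; b_2 = 160; c_2 = 80; u_3 = 352; v_3 = 304; a_4 = 352; b_4 = 120; c_4 = 56; a_5 = 312; b_5 = 80; c_5 = 24; p_6 = 240; q_6 = 296; s_6 = 344; t_6 = 328; a_7 = 472; b_7 = 216; c_7 = 32; a_8 = 344; b_8 = 200; c_8 = 56; p_9 = 200; q_9 = 456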